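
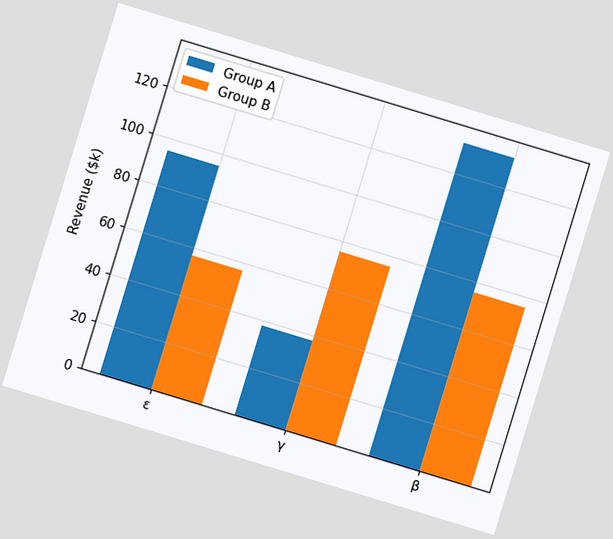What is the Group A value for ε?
$95k

The chart is tilted about 17° clockwise. The Group A bar at ε reaches $95k on the y-axis.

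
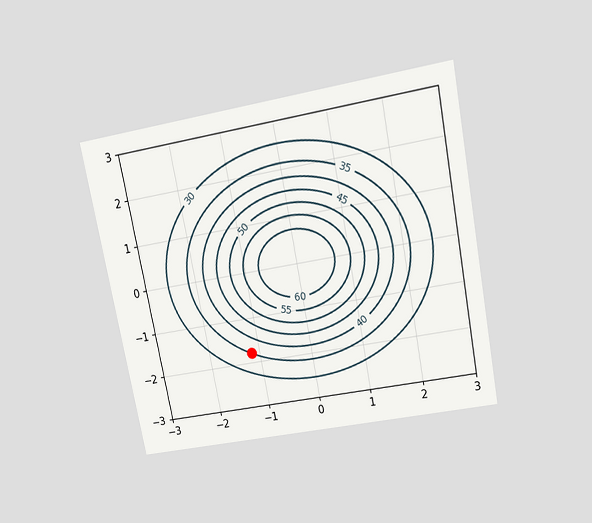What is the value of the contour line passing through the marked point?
The chart is tilted about 11° counter-clockwise and viewed slightly from above. The marked point sits on the contour labelled 35.

35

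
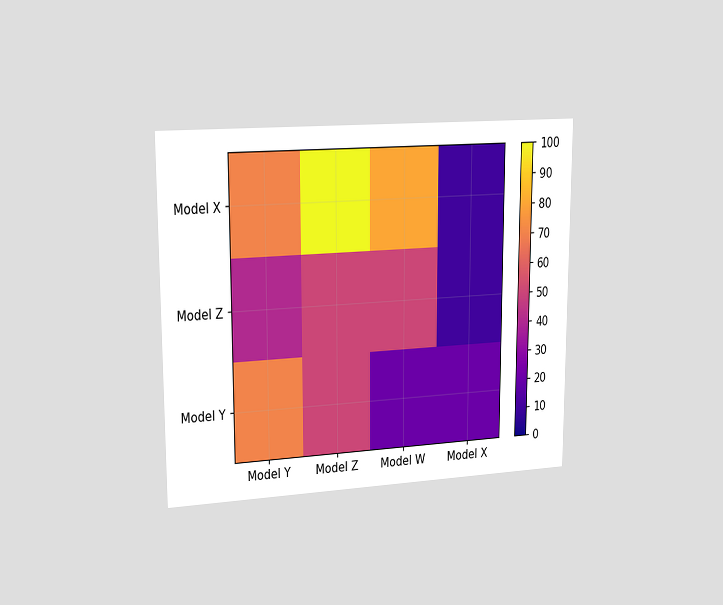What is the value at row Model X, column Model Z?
The chart is viewed slightly from the left. Matching cell (Model X, Model Z) against the colorbar gives 100.

100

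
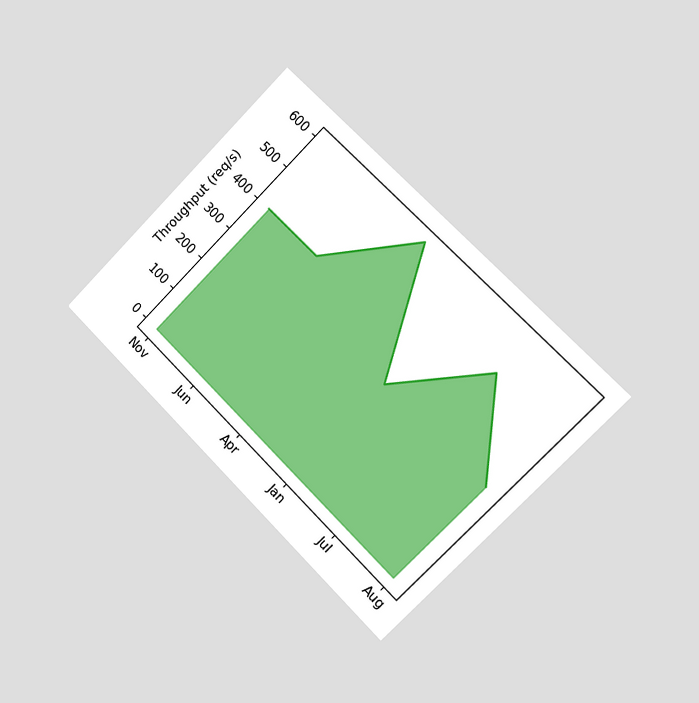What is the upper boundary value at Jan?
The chart is tilted about 45° clockwise and viewed slightly from the right. At Jan the upper boundary is at 300req/s.

300req/s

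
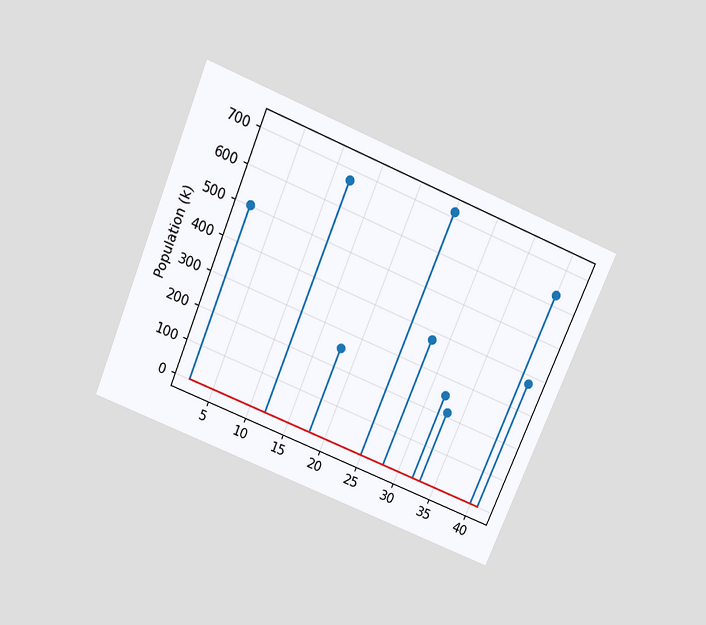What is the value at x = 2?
504k

The chart is tilted about 23° clockwise and viewed slightly from above. The stem at x=2 reaches 504k.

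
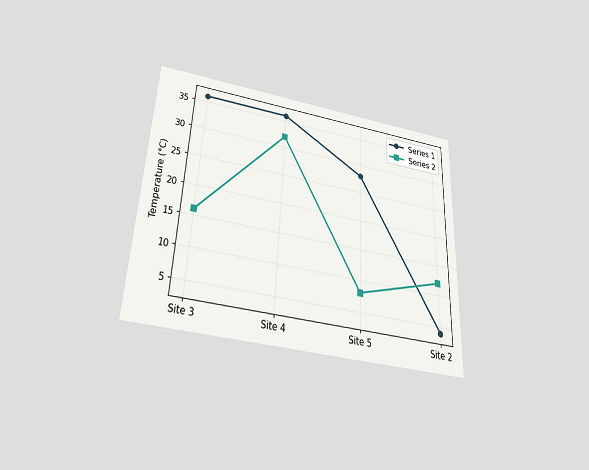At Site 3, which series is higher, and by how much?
The chart is tilted about 3° clockwise and viewed slightly from below. At Site 3, Series 1 sits above the other line by 20°C.

Series 1, by 20°C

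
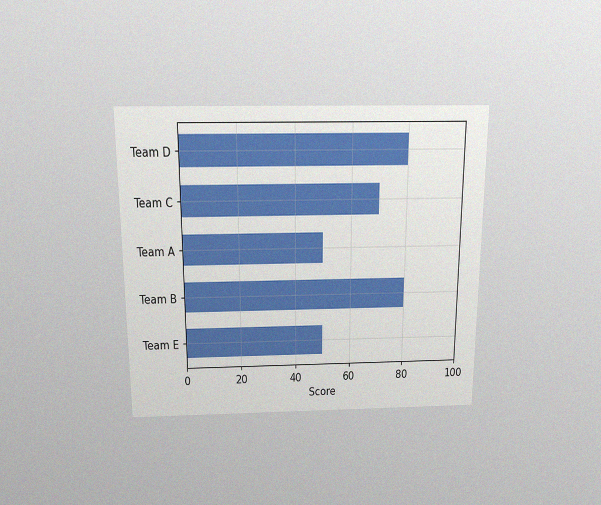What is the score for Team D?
The chart is viewed slightly from above, with some photo noise. Reading along the chart's x-axis, the Team D bar reaches 80.

80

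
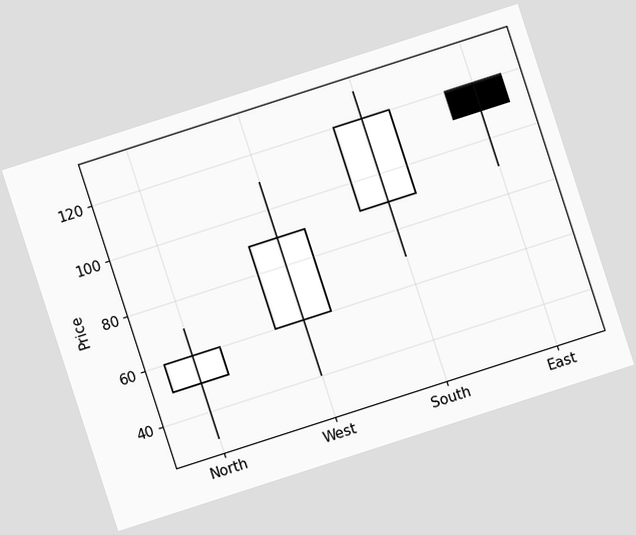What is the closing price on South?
120

The chart is tilted about 18° counter-clockwise. The South candle closes at 120.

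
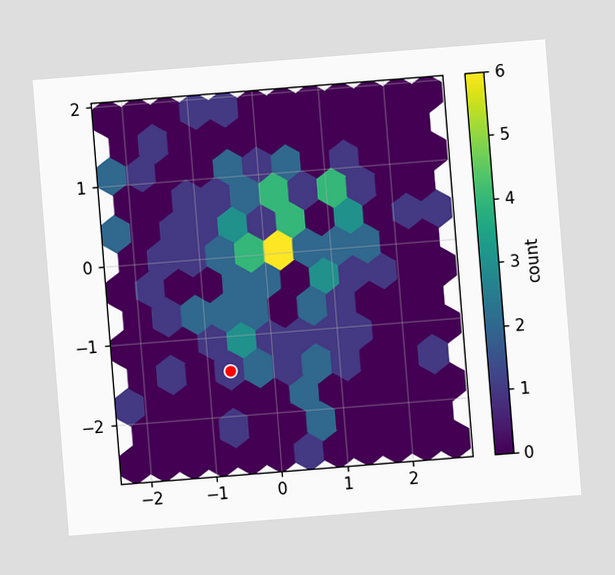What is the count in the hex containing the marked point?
The chart is tilted about 5° counter-clockwise. The marked hex reads 1 on the colorbar.

1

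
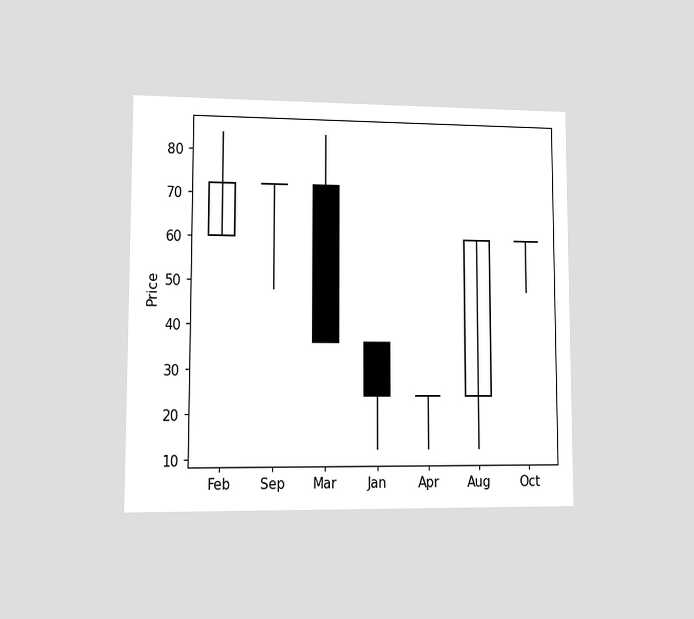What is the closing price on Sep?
The chart is viewed at a slight angle. The Sep candle closes at 72.

72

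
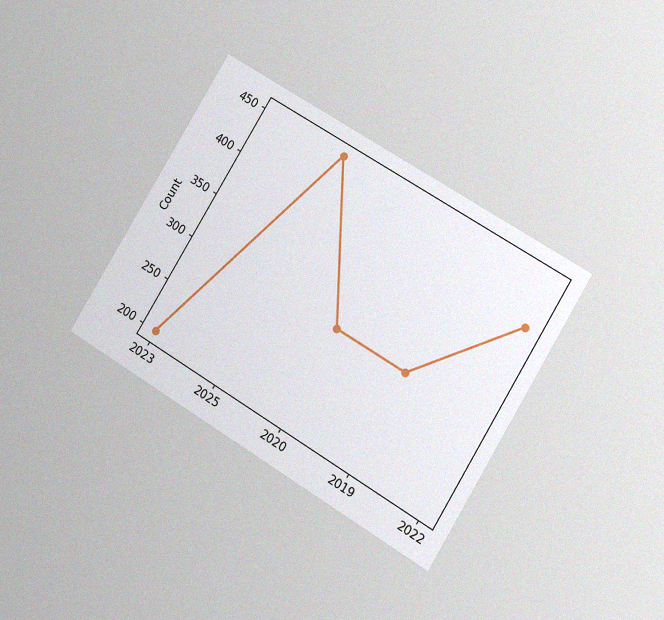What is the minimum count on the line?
200

The chart is tilted about 31° clockwise and viewed at a slight angle, with some photo noise. The lowest point is at 2023, and reading across to the y-axis gives 200.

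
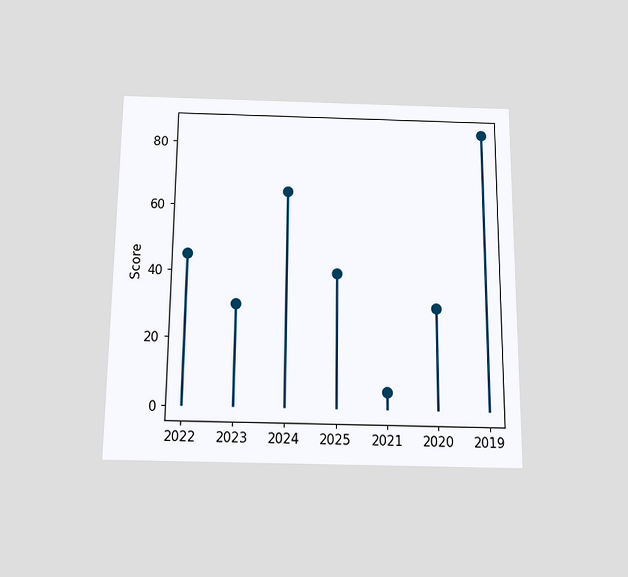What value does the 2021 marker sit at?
5

The chart is viewed slightly from below. The 2021 marker sits at 5.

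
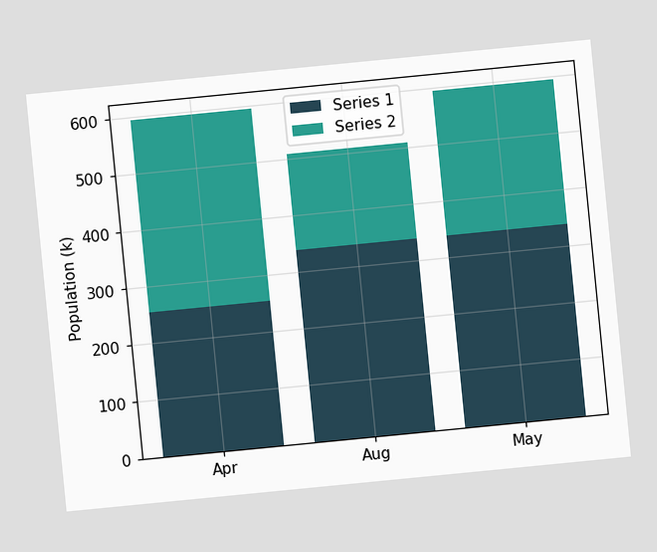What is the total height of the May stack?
595k

The chart is tilted about 6° counter-clockwise. The May stack's top reaches 595k on the y-axis.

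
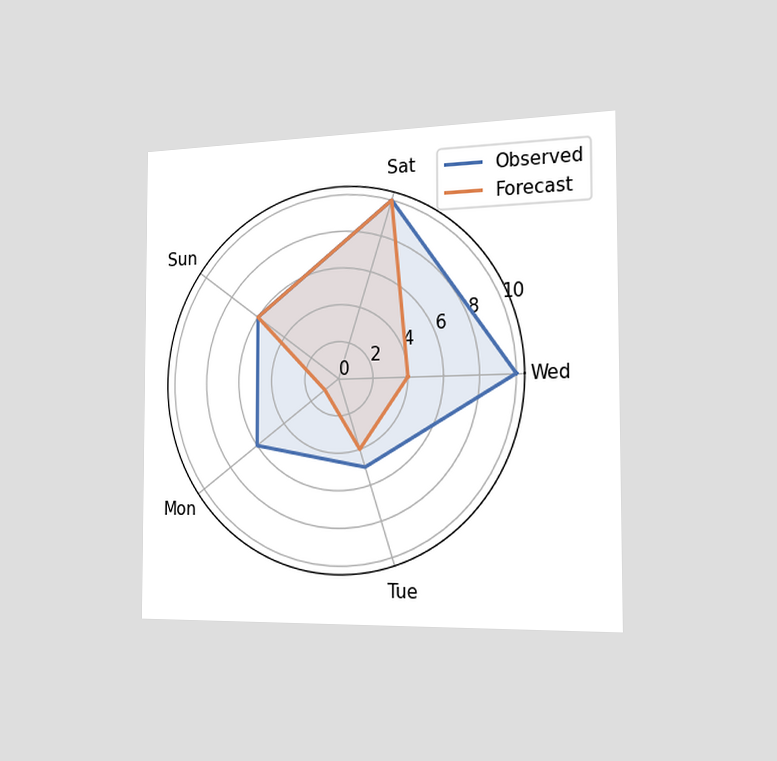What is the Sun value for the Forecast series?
6

The chart is viewed slightly from the right. On the Sun axis, Forecast reaches 6.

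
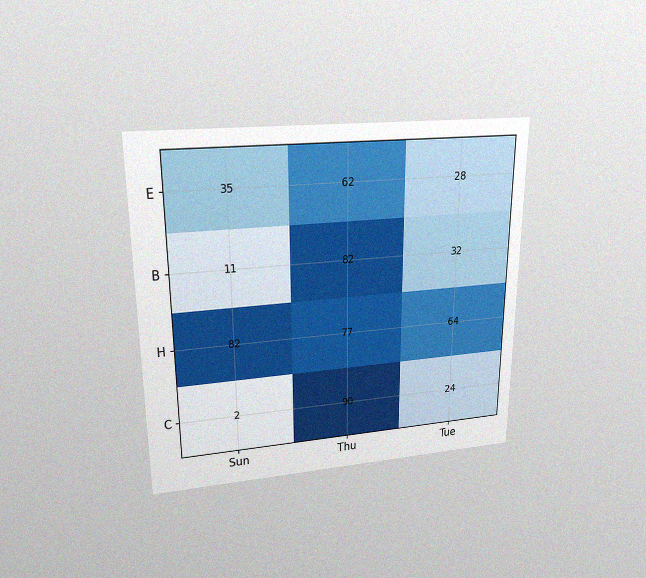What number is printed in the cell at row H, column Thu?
77

The chart is viewed slightly from above, with some photo noise. The (H, Thu) cell reads 77.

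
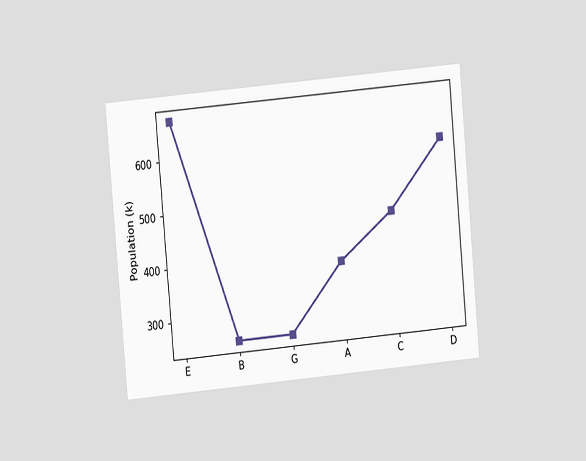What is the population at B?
252k

The chart is tilted about 5° counter-clockwise and viewed at a slight angle. At B, the line is at 252k.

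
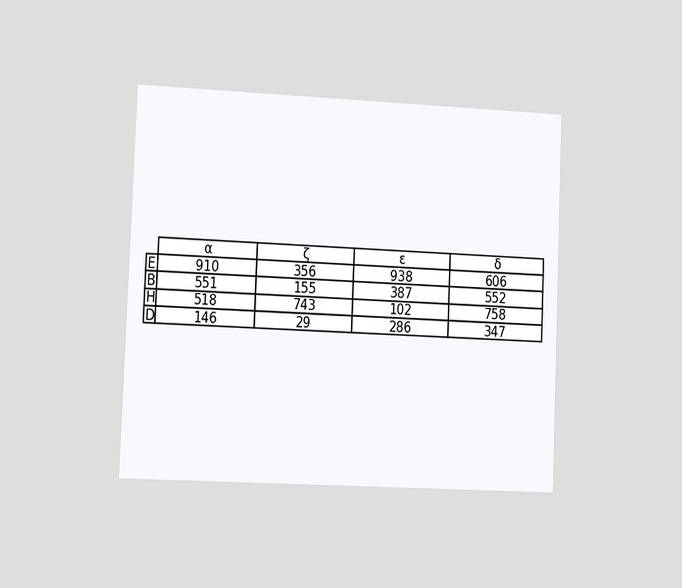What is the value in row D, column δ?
347

The chart is tilted about 2° clockwise and viewed at a slight angle. The (D, δ) cell reads 347.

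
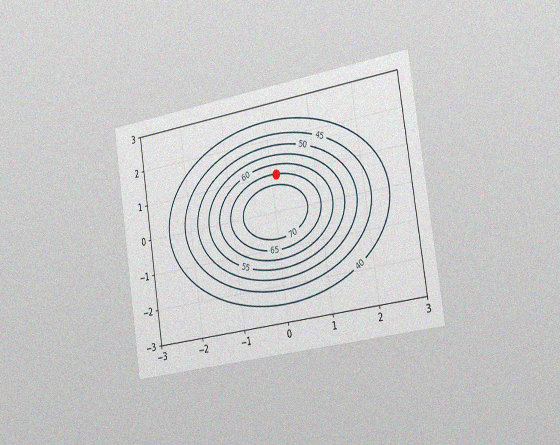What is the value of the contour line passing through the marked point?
65

The chart is tilted about 9° counter-clockwise and viewed slightly from the right, with some photo noise. The marked point sits on the contour labelled 65.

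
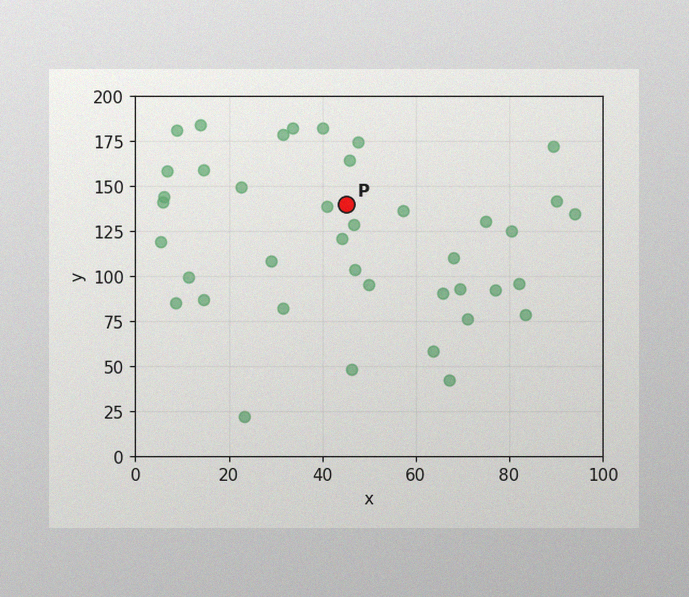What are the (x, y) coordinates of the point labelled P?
(45, 140)

The image has some photo noise and uneven lighting. Following the gridlines from P to each axis, P sits at (45, 140).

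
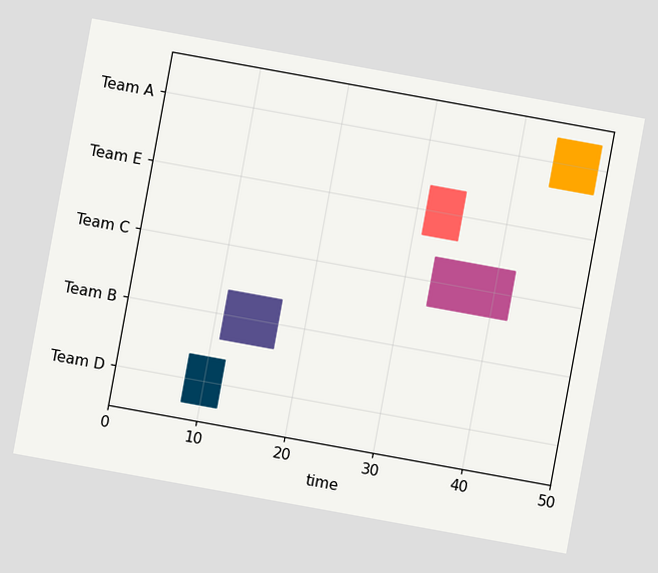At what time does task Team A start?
44

The chart is tilted about 10° clockwise. The Team A bar begins at t=44.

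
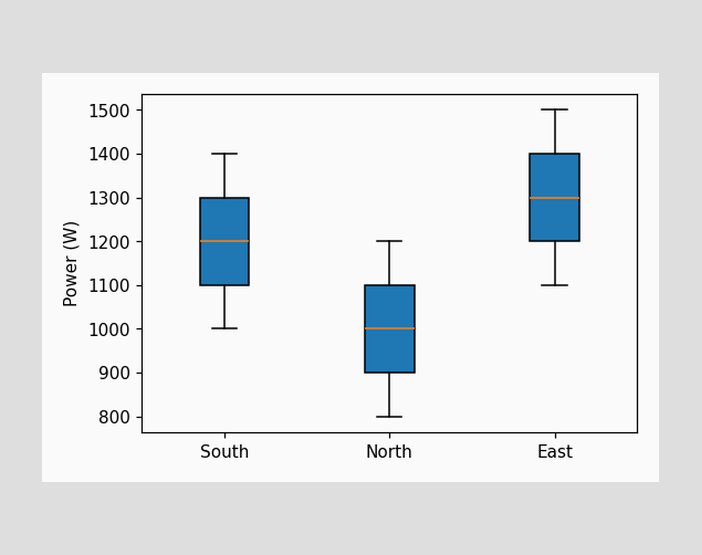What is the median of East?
1300W

The median line in the East box sits at 1300W.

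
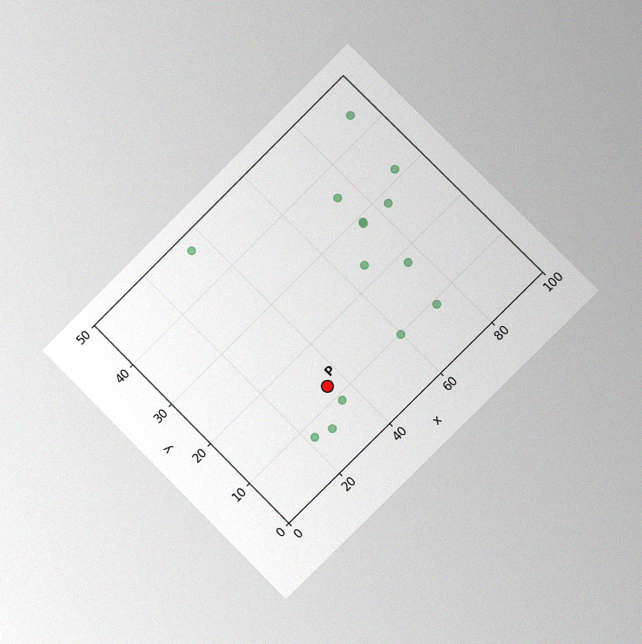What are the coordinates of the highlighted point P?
(35, 12.5)

The chart is tilted about 45° counter-clockwise and viewed slightly from the right, with some photo noise. Following the gridlines from P to each axis, P sits at (35, 12.5).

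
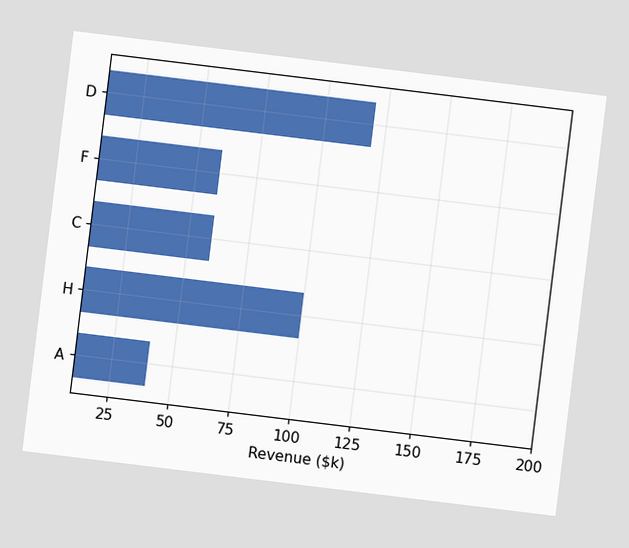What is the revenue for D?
The chart is tilted about 7° clockwise. Reading along the chart's x-axis, the D bar reaches $120k.

$120k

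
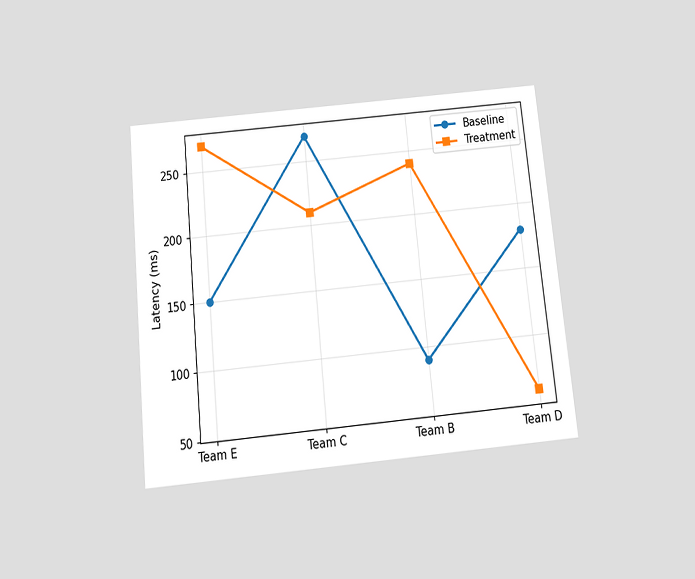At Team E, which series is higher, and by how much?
Treatment, by 120ms

The chart is tilted about 6° counter-clockwise and viewed slightly from below. At Team E, Treatment sits above the other line by 120ms.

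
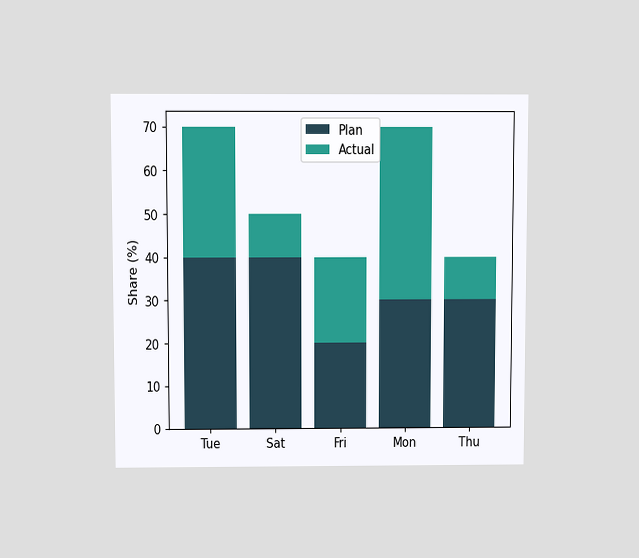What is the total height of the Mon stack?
The chart is viewed slightly from above. The Mon stack's top reaches 70% on the y-axis.

70%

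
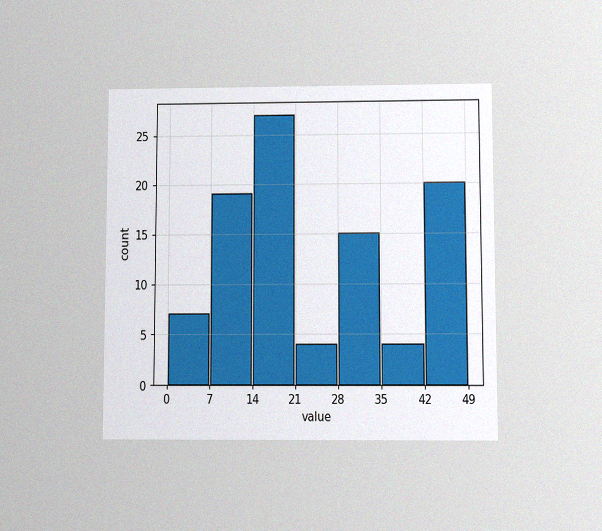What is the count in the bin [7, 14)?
The chart is viewed slightly from below, with some photo noise. The [7, 14) bin has height 19.

19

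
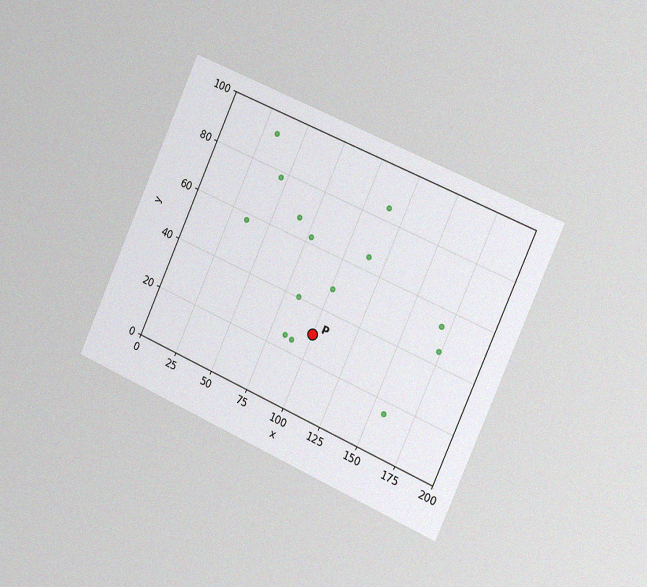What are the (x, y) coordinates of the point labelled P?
The chart is tilted about 24° clockwise and viewed slightly from the right, with some photo noise. Following the gridlines from P to each axis, P sits at (100, 30).

(100, 30)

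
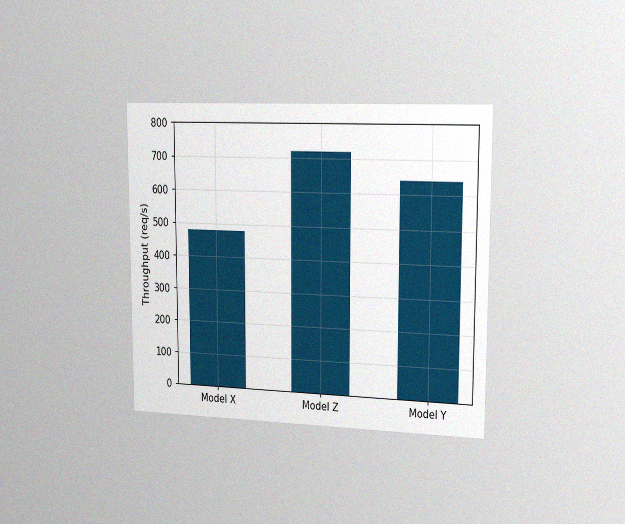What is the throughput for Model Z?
720req/s

The chart is viewed slightly from the right, with some photo noise. Reading along the chart's y-axis, the Model Z bar reaches 720req/s.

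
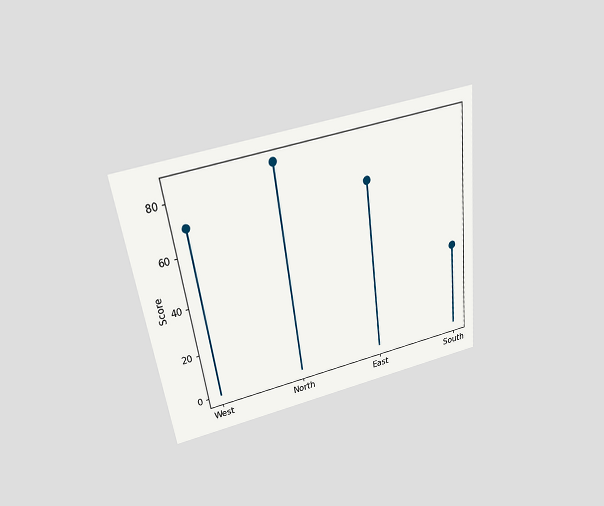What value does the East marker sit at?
70

The chart is tilted about 8° counter-clockwise and viewed slightly from above. The East marker sits at 70.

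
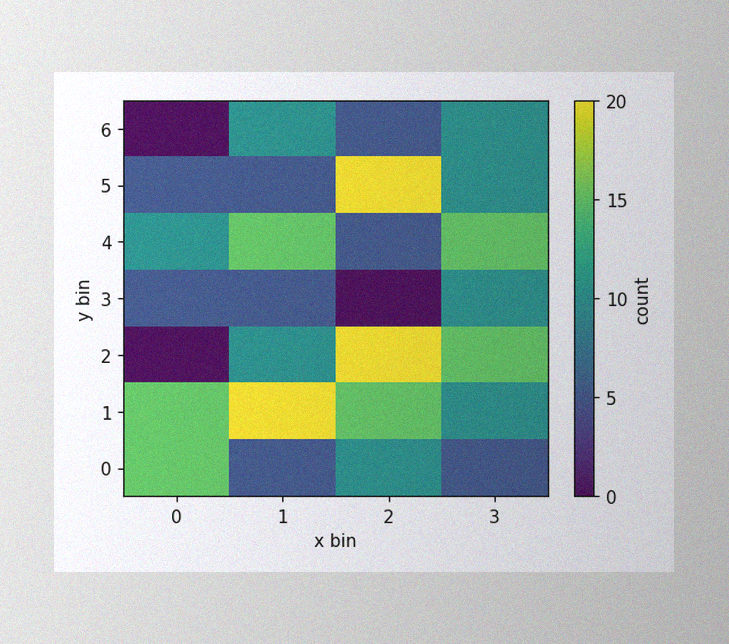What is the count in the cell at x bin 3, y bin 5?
10

The image has some photo noise and uneven lighting. Matching the cell (3, 5) against the colorbar gives 10.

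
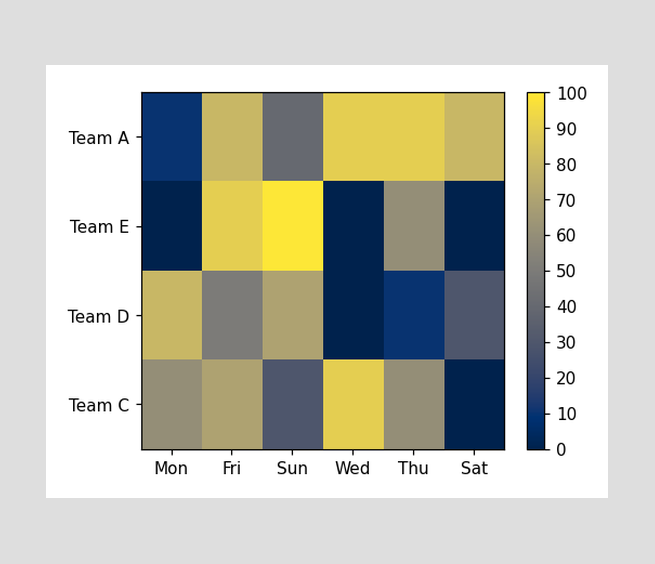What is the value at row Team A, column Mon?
10

Matching cell (Team A, Mon) against the colorbar gives 10.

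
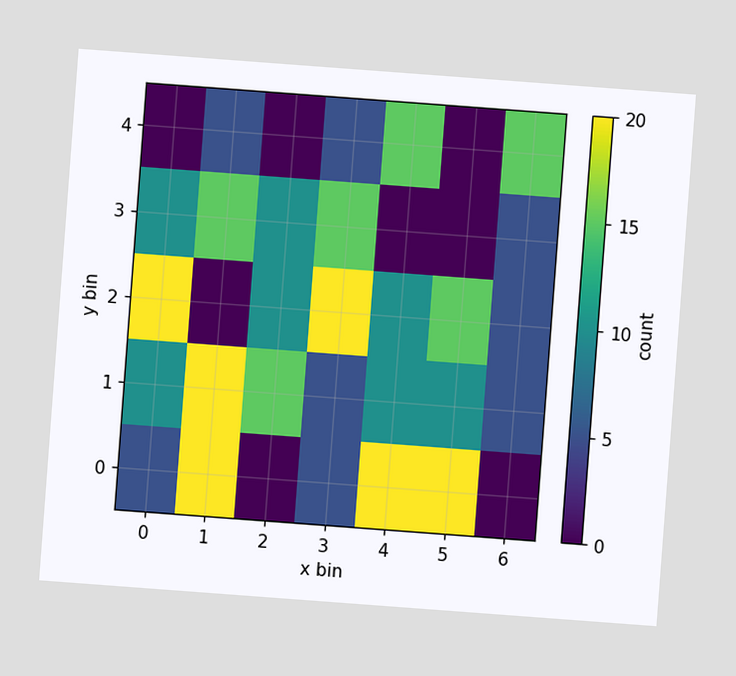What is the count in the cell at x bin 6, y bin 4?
The chart is tilted about 4° clockwise. Matching the cell (6, 4) against the colorbar gives 15.

15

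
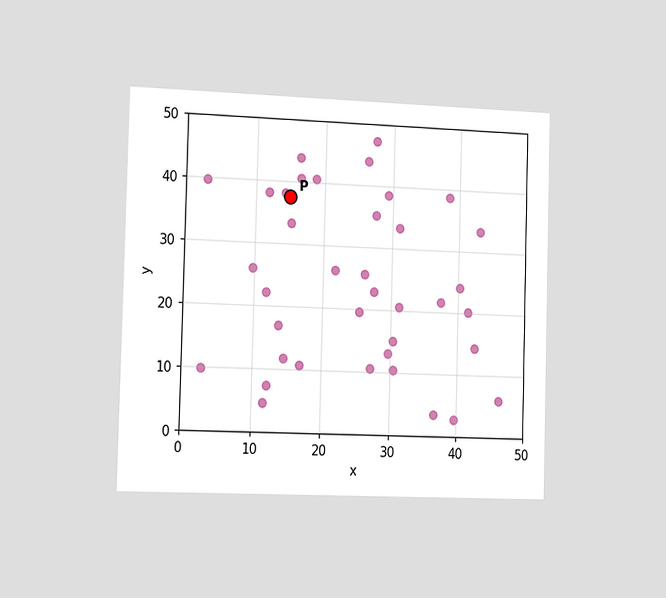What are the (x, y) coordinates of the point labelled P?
(15, 37.5)

The chart is viewed slightly from the left. Following the gridlines from P to each axis, P sits at (15, 37.5).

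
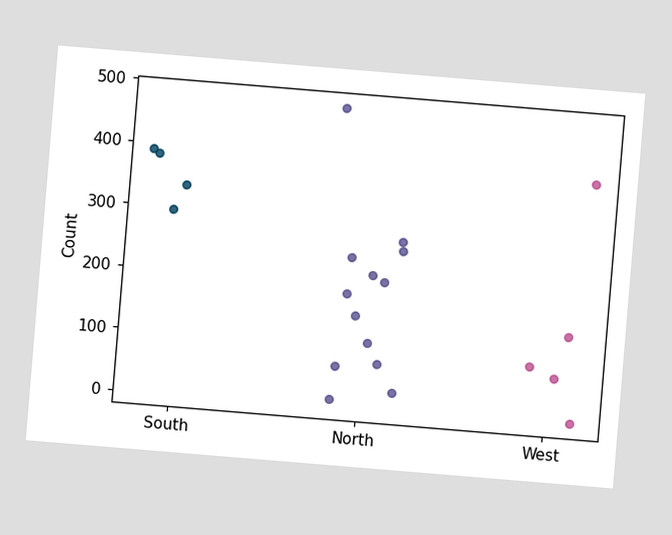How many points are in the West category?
The chart is tilted about 5° clockwise. Counting the markers in the West column gives 5.

5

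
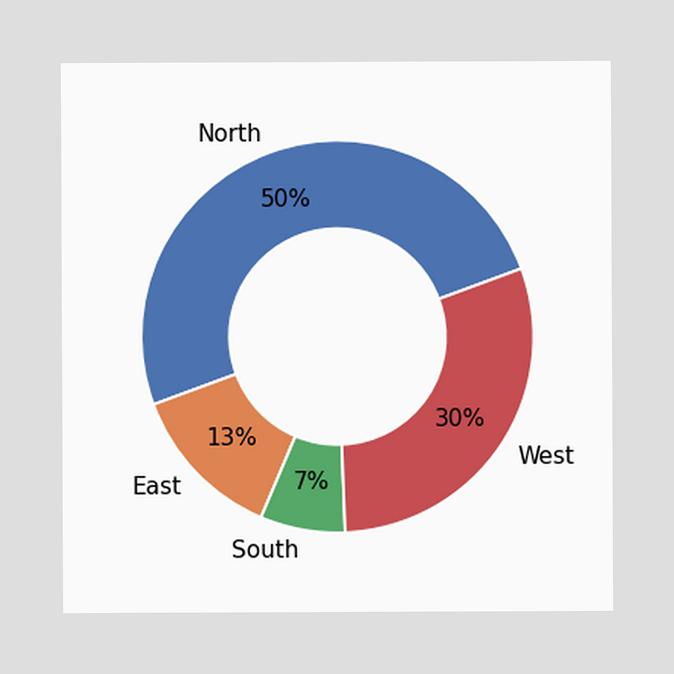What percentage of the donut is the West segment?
The West segment takes up 30% of the ring.

30%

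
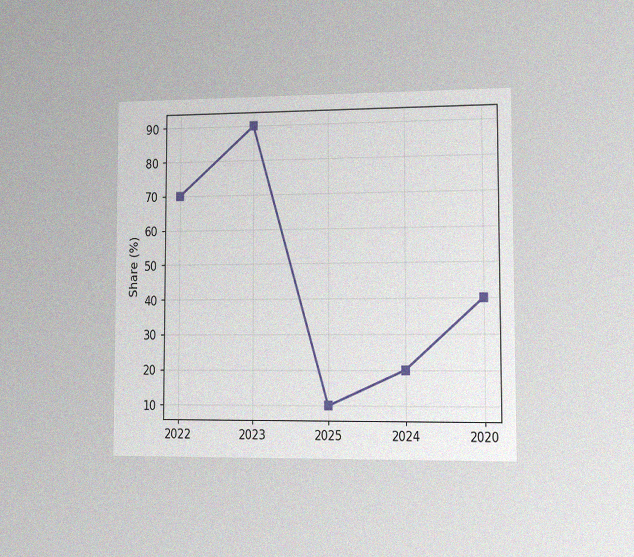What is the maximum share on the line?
The chart is viewed slightly from the right, with some photo noise. The highest point is at 2023, and reading across to the y-axis gives 90%.

90%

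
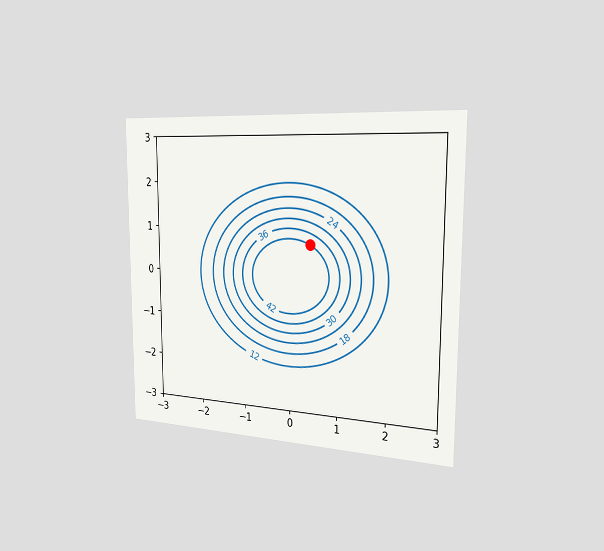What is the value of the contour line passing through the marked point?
42

The chart is viewed slightly from the right. The marked point sits on the contour labelled 42.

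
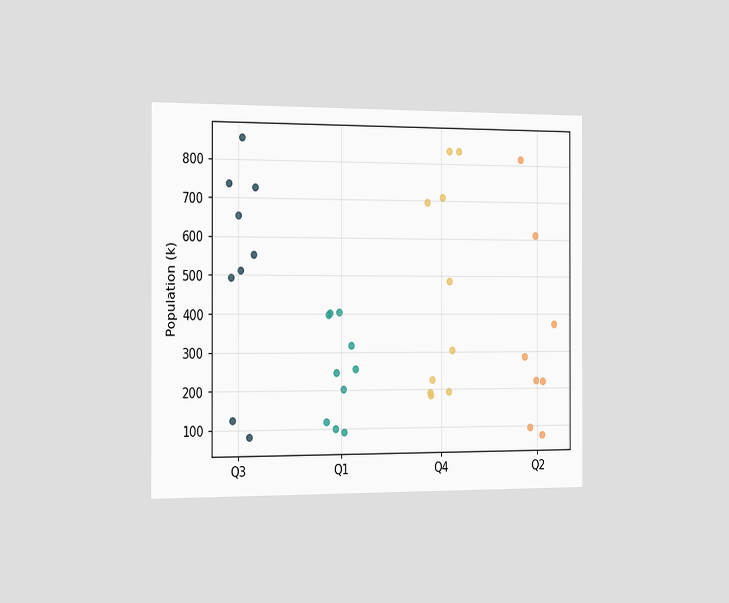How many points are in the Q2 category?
8

The chart is viewed slightly from the left. Counting the markers in the Q2 column gives 8.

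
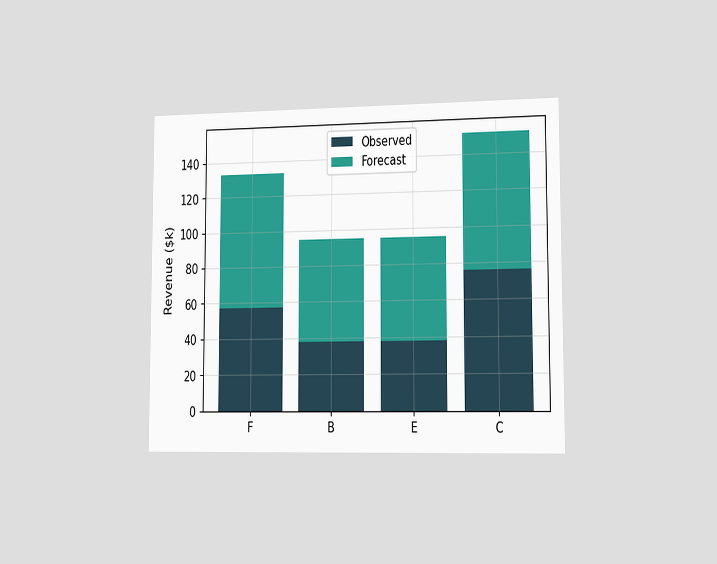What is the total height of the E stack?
$95k

The chart is viewed slightly from the right. The E stack's top reaches $95k on the y-axis.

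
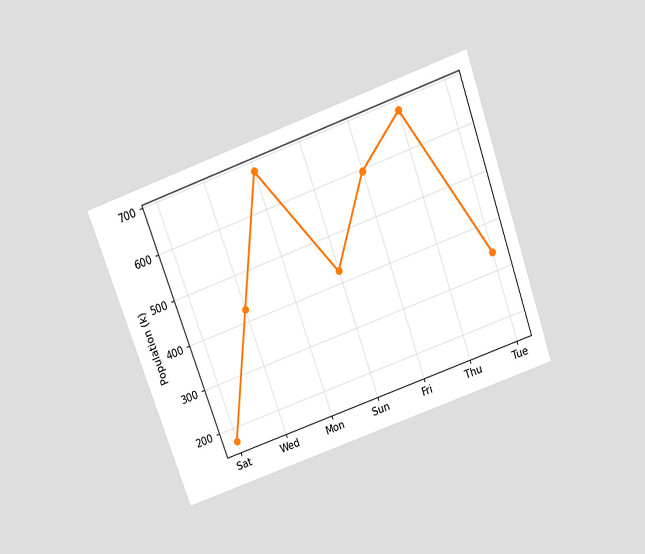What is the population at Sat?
The chart is tilted about 20° counter-clockwise and viewed slightly from above. At Sat, the line is at 170k.

170k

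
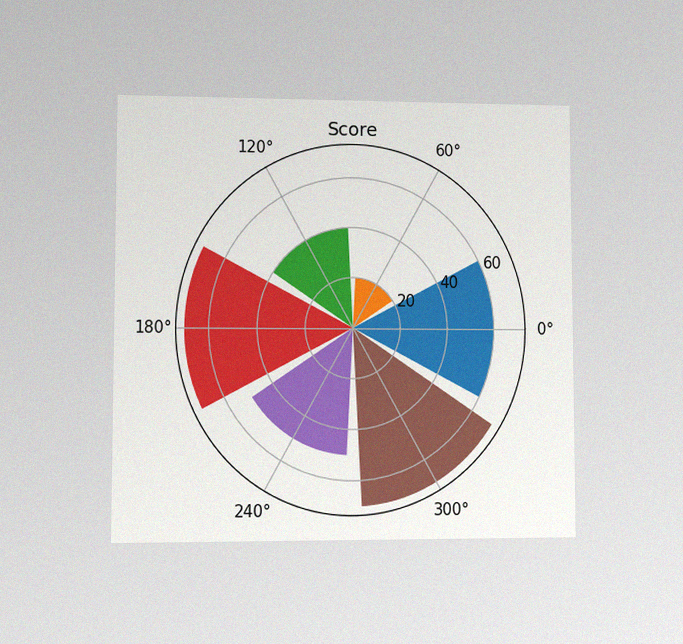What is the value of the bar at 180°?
70

The chart is viewed at a slight angle, with some photo noise. The bar at 180° reaches 70 on the radial axis.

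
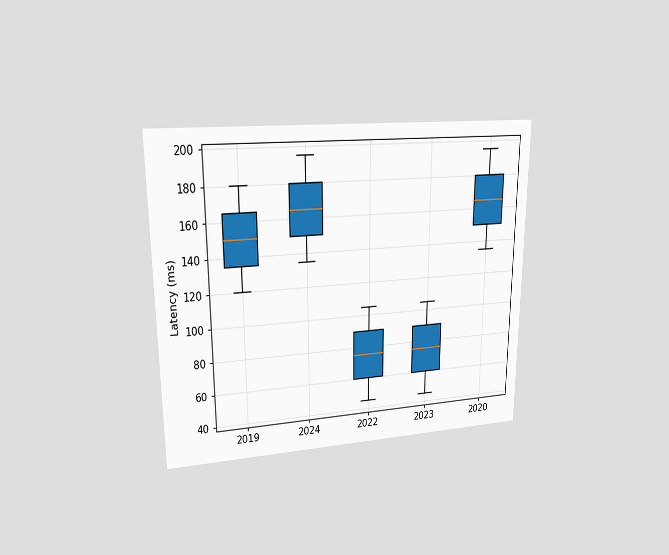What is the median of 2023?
75ms

The chart is viewed at a slight angle. The median line in the 2023 box sits at 75ms.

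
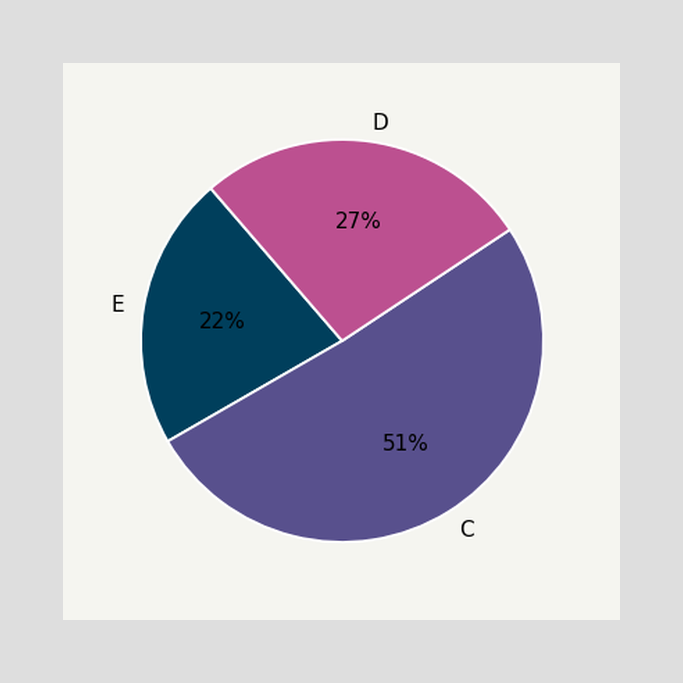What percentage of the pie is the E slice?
22%

The E slice takes up 22% of the pie.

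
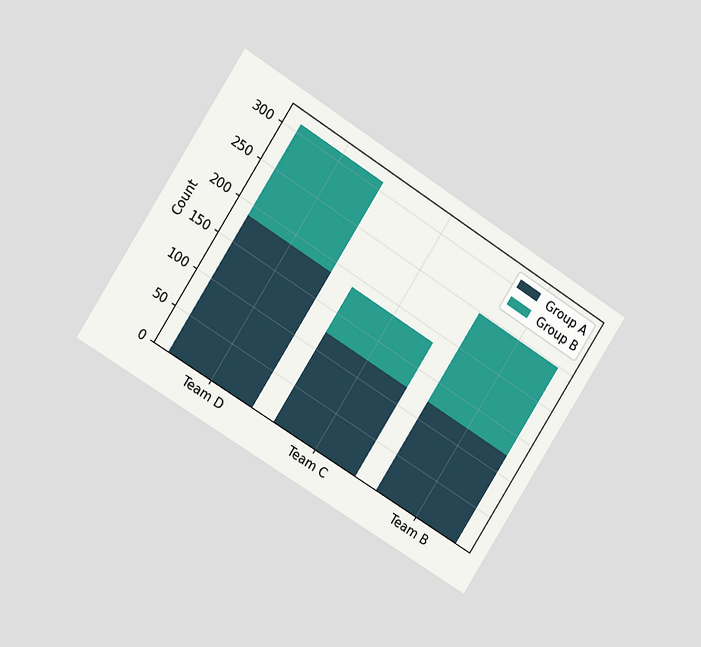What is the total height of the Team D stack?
The chart is tilted about 33° clockwise and viewed slightly from the left. The Team D stack's top reaches 310 on the y-axis.

310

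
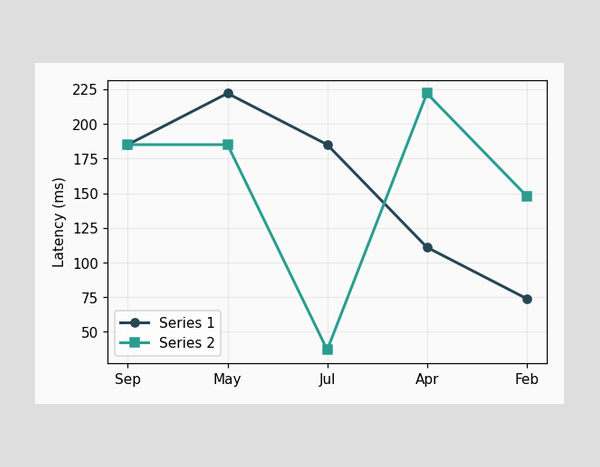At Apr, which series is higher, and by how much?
At Apr, Series 2 sits above the other line by 111ms.

Series 2, by 111ms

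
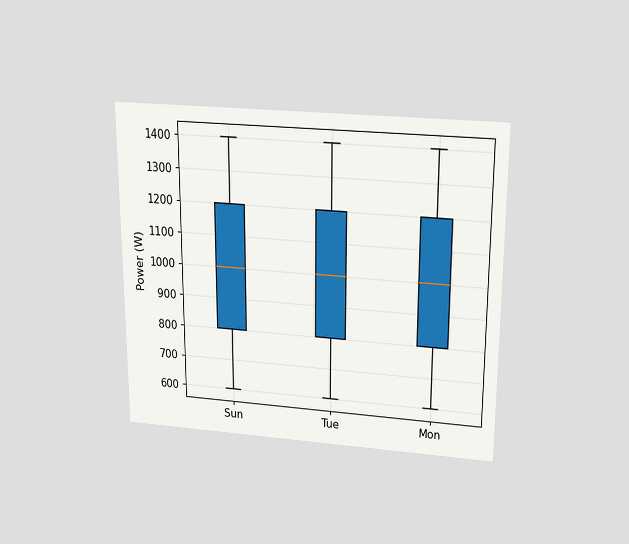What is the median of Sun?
1000W

The chart is viewed slightly from above. The median line in the Sun box sits at 1000W.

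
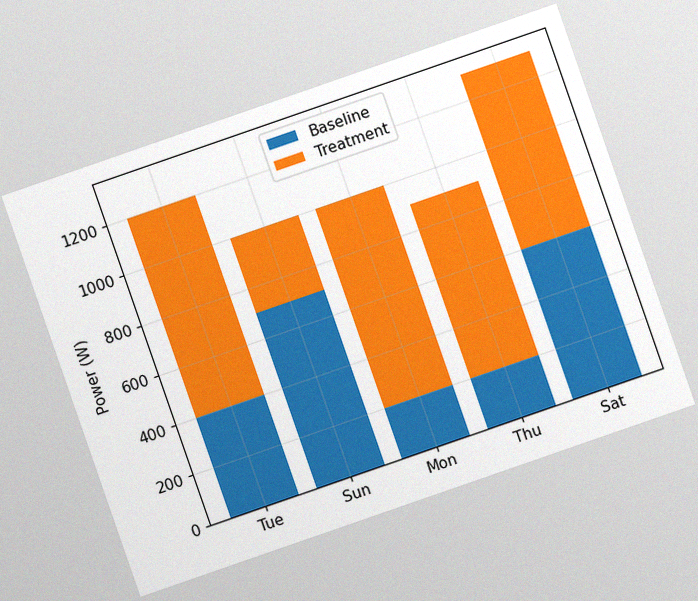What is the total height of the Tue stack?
1200W

The chart is tilted about 19° counter-clockwise, with some photo noise. The Tue stack's top reaches 1200W on the y-axis.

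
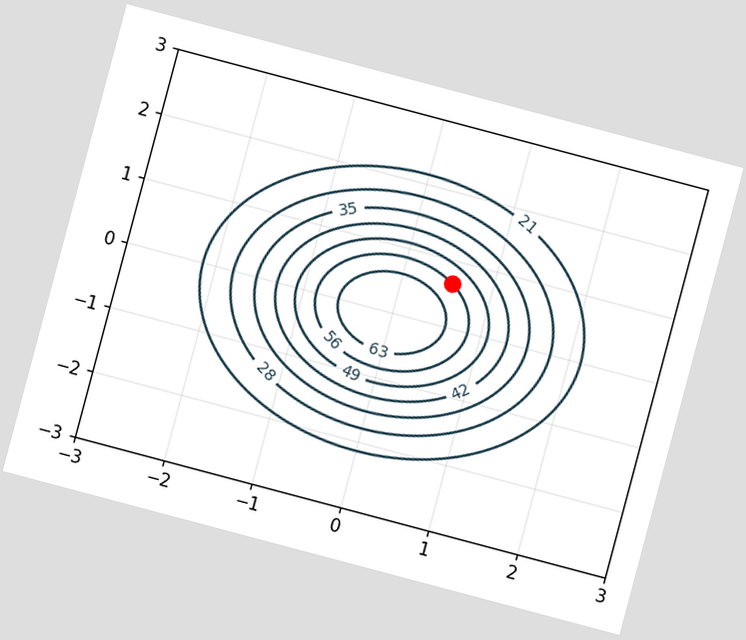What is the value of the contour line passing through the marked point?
56

The chart is tilted about 15° clockwise. The marked point sits on the contour labelled 56.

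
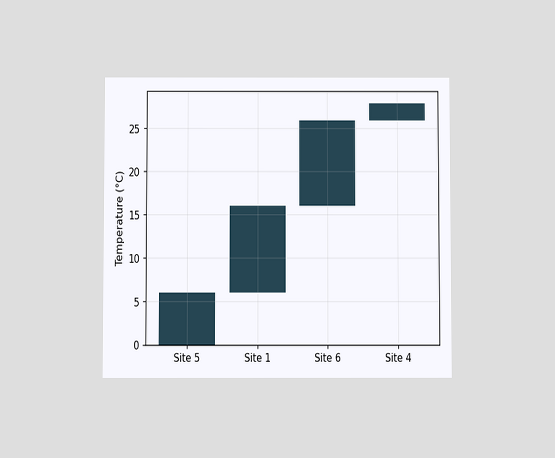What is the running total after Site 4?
28°C

The chart is viewed slightly from below. After Site 4 the running total reaches 28°C.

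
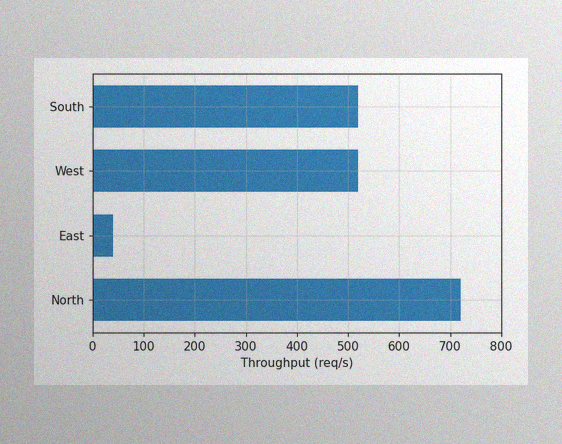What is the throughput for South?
The image has some photo noise and uneven lighting. Reading along the chart's x-axis, the South bar reaches 520req/s.

520req/s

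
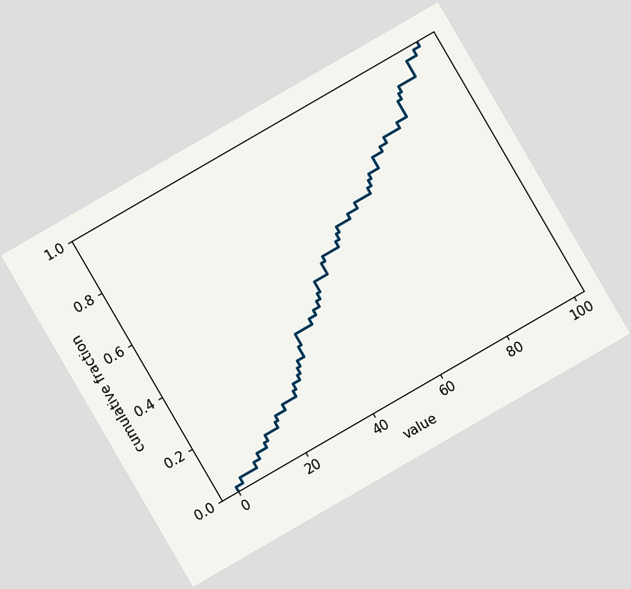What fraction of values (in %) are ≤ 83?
The chart is tilted about 30° counter-clockwise. At x=83 the ECDF step is at 80%.

80%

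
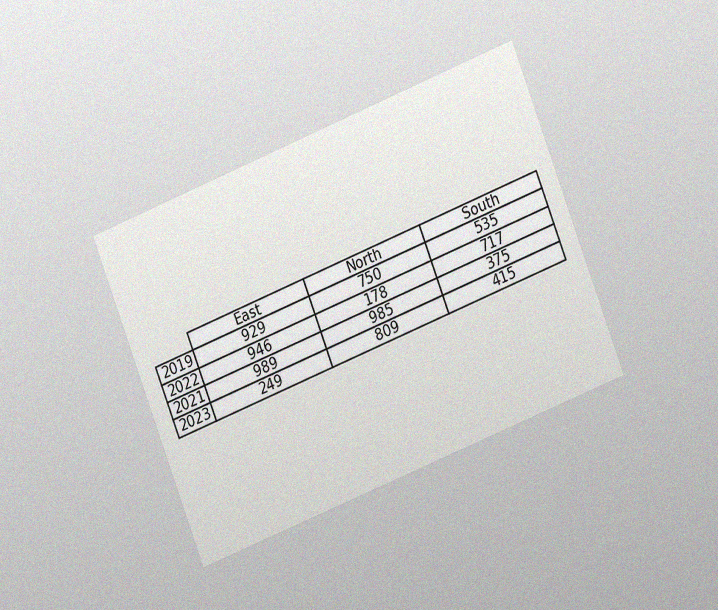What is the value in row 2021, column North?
985

The chart is tilted about 21° counter-clockwise and viewed at a slight angle, with some photo noise. The (2021, North) cell reads 985.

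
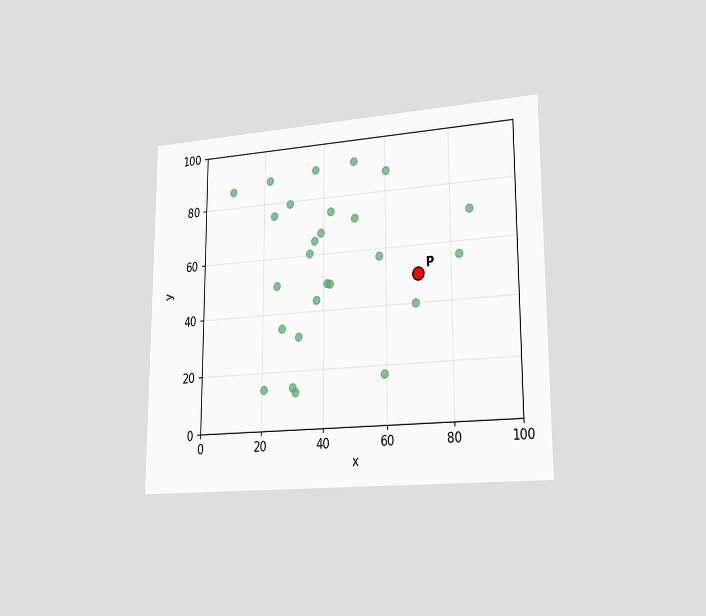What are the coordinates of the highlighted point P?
(70, 50)

The chart is viewed slightly from the right. Following the gridlines from P to each axis, P sits at (70, 50).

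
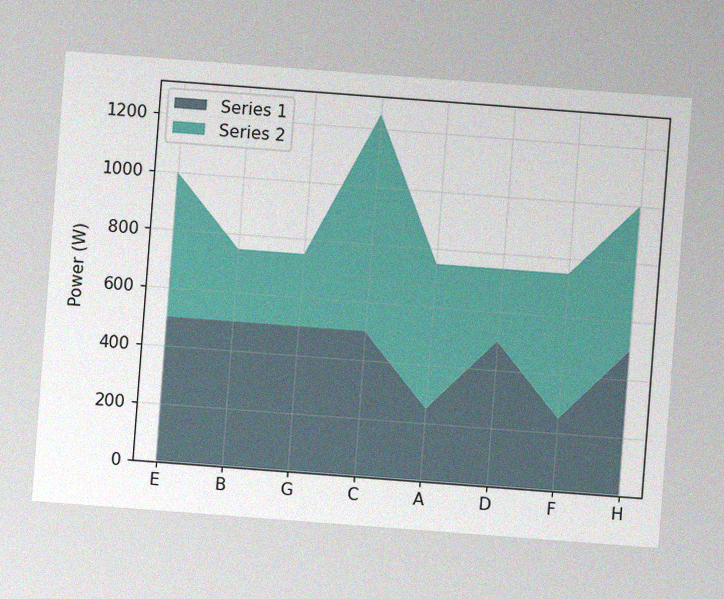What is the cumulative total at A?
The chart is tilted about 4° clockwise, with some photo noise. The stacked total at A reaches 750W.

750W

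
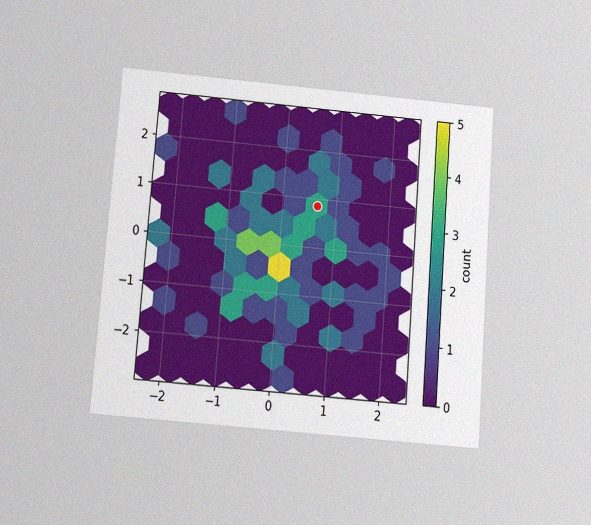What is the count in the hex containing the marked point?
The chart is tilted about 4° clockwise and viewed slightly from below, with some photo noise. The marked hex reads 3 on the colorbar.

3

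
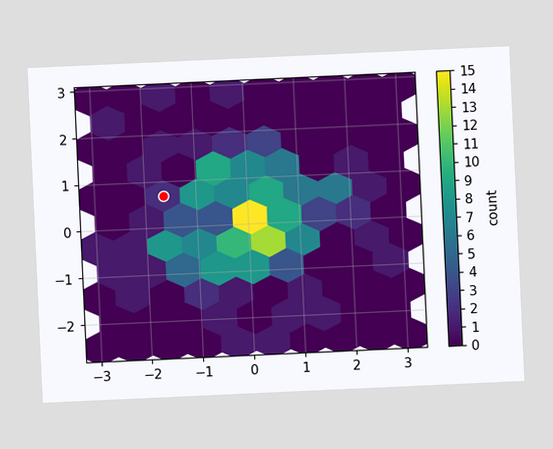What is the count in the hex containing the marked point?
2

The chart is tilted about 3° counter-clockwise. The marked hex reads 2 on the colorbar.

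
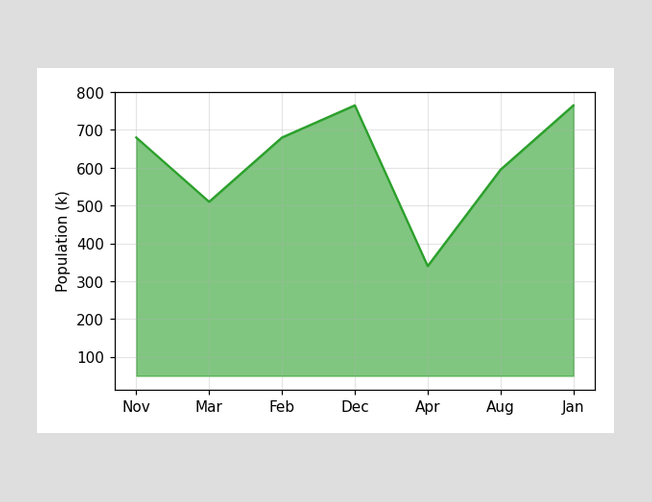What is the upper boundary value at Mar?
At Mar the upper boundary is at 510k.

510k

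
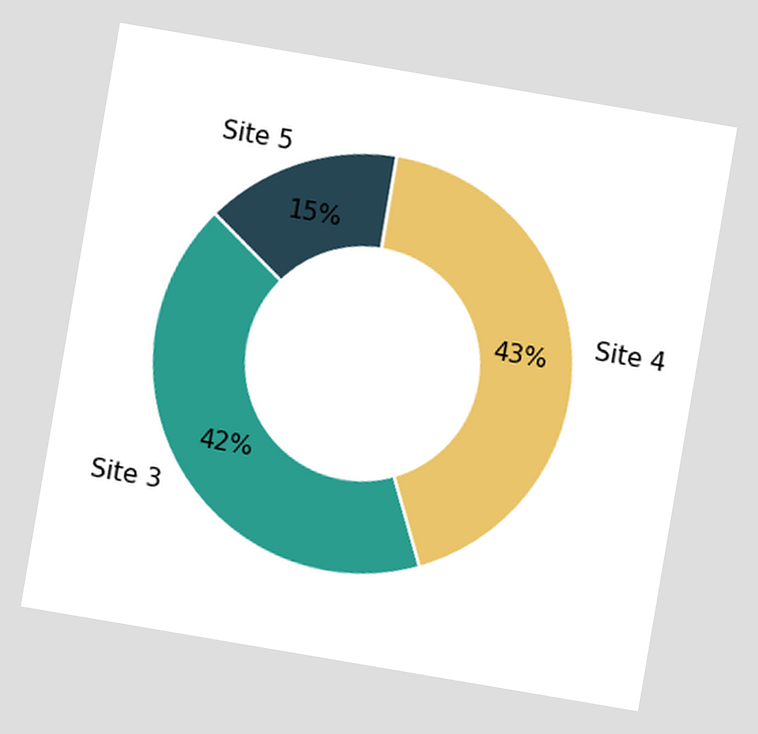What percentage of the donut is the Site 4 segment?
The chart is tilted about 10° clockwise. The Site 4 segment takes up 43% of the ring.

43%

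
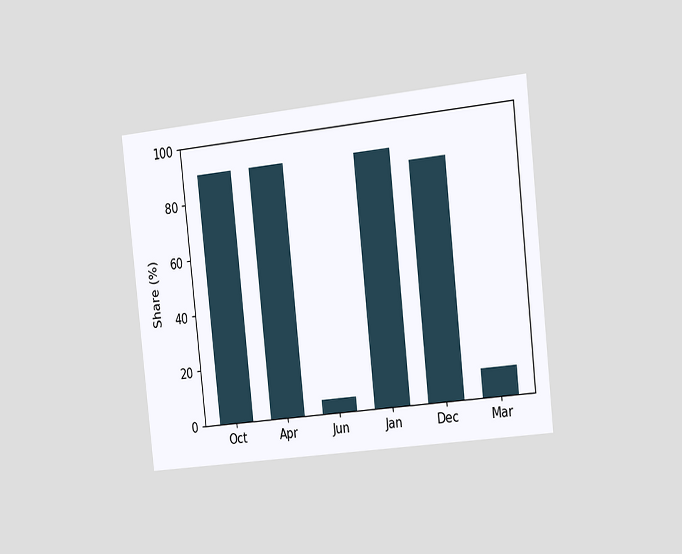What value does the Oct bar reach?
The chart is tilted about 6° counter-clockwise and viewed slightly from the right. Reading along the chart's y-axis, the Oct bar reaches 90%.

90%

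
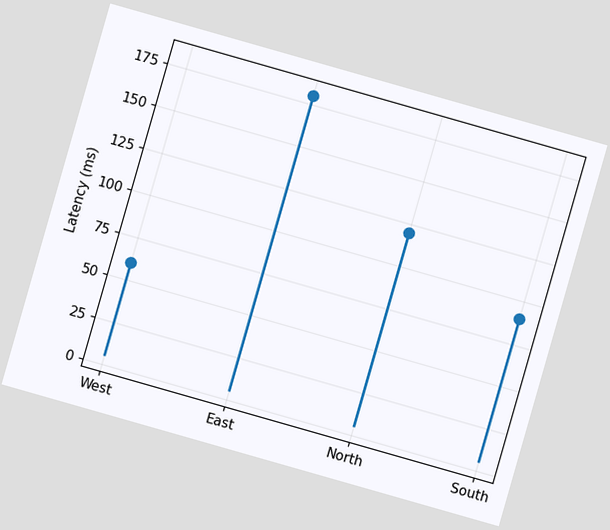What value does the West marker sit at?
The chart is tilted about 16° clockwise. The West marker sits at 60ms.

60ms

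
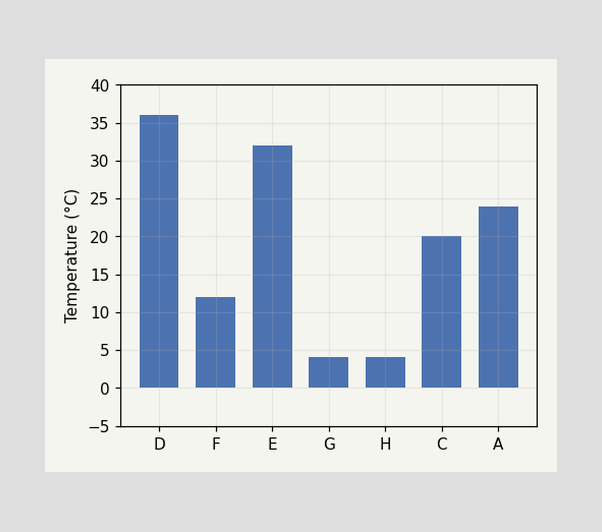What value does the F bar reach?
Reading along the chart's y-axis, the F bar reaches 12°C.

12°C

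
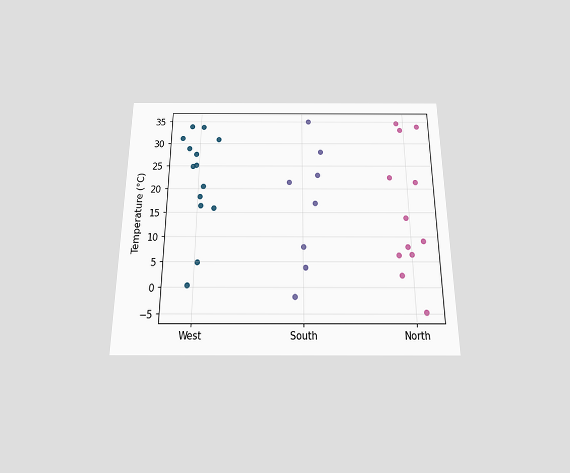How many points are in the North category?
The chart is viewed slightly from below. Counting the markers in the North column gives 12.

12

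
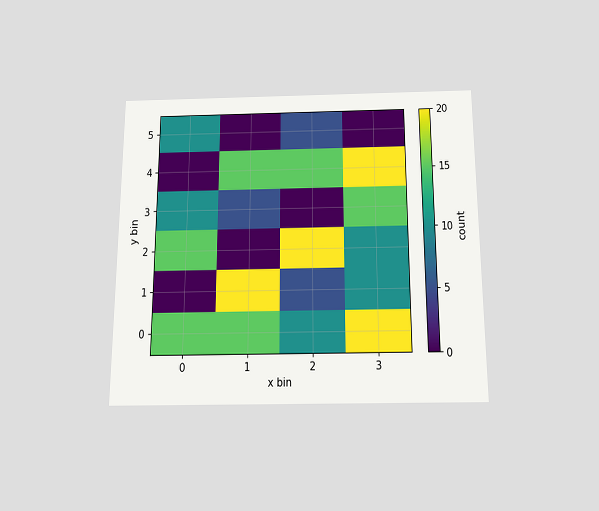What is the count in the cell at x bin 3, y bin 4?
20

The chart is viewed slightly from below. Matching the cell (3, 4) against the colorbar gives 20.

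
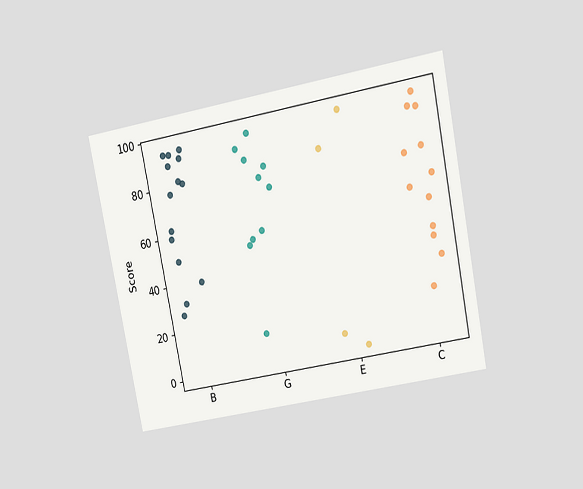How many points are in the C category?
The chart is tilted about 11° counter-clockwise and viewed at a slight angle. Counting the markers in the C column gives 12.

12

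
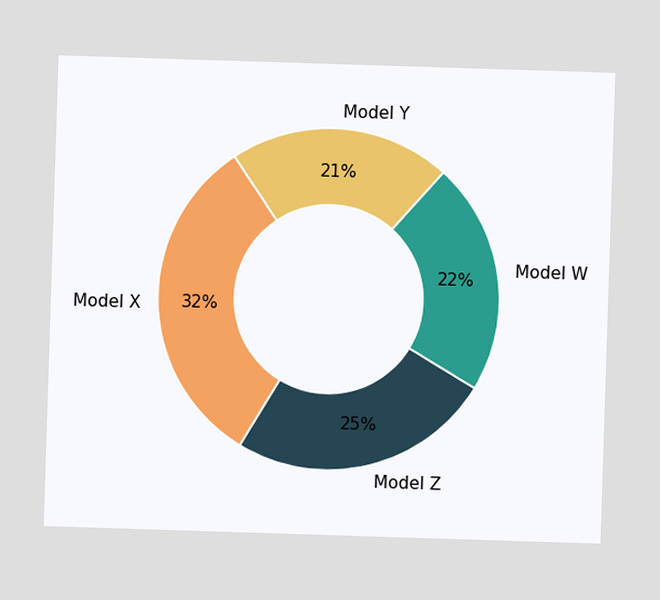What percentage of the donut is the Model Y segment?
The Model Y segment takes up 21% of the ring.

21%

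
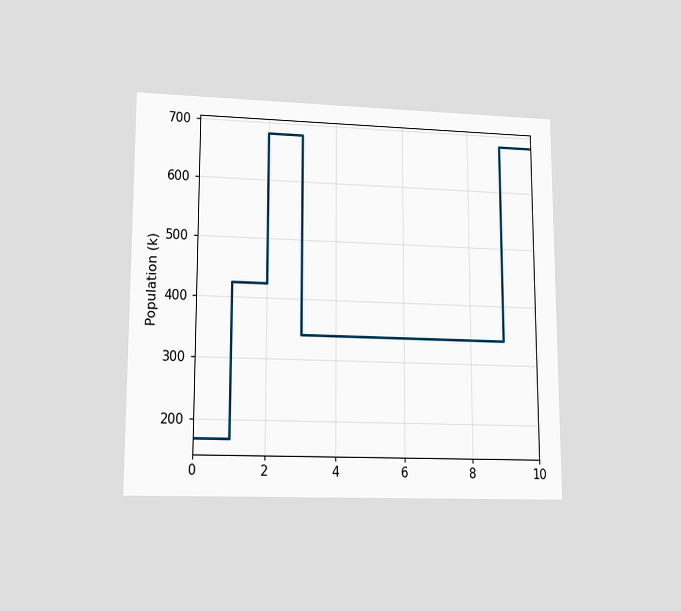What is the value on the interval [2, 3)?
The chart is viewed at a slight angle. On [2, 3) the step sits at 680k.

680k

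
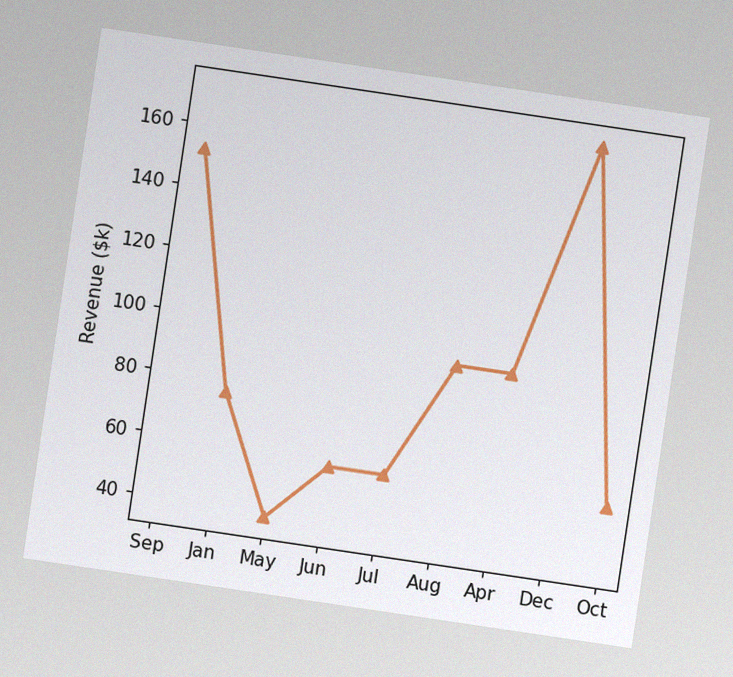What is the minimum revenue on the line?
$38k

The chart is tilted about 8° clockwise, with some photo noise. The lowest point is at May, and reading across to the y-axis gives $38k.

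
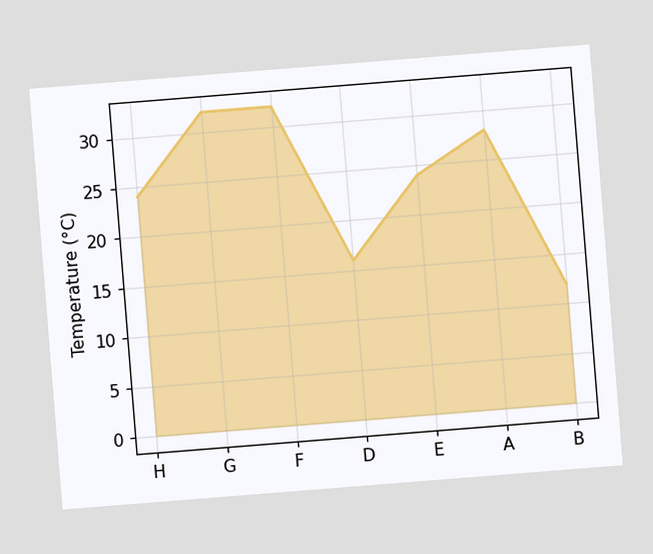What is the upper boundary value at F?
The chart is tilted about 5° counter-clockwise. At F the upper boundary is at 32°C.

32°C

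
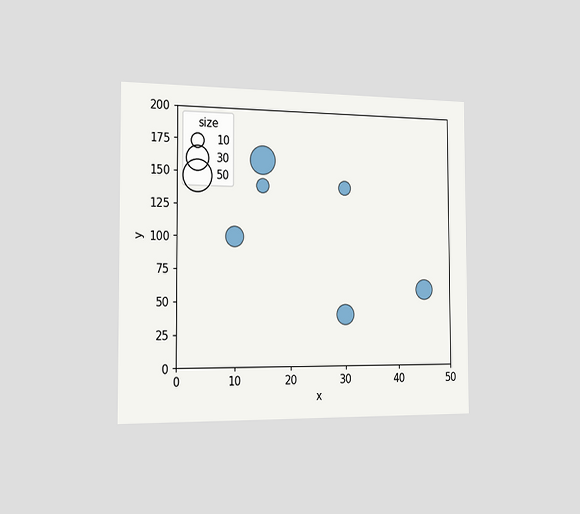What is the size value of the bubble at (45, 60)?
The chart is viewed slightly from the left. Matching the bubble at (45, 60) against the size legend gives 20.

20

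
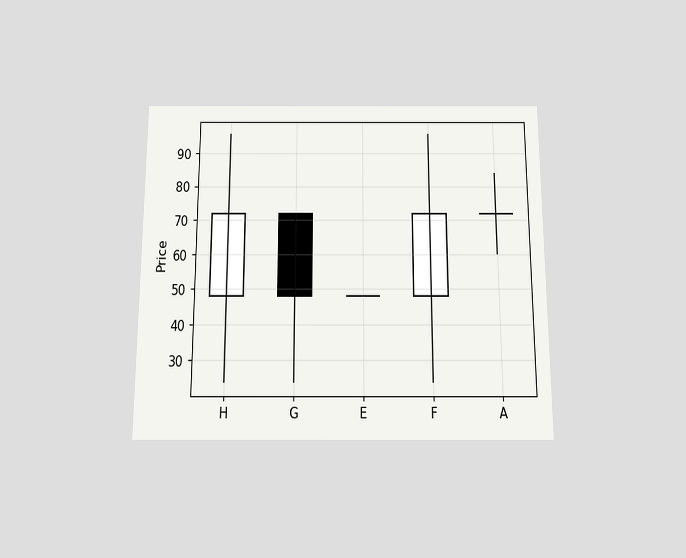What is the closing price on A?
72

The chart is viewed slightly from below. The A candle closes at 72.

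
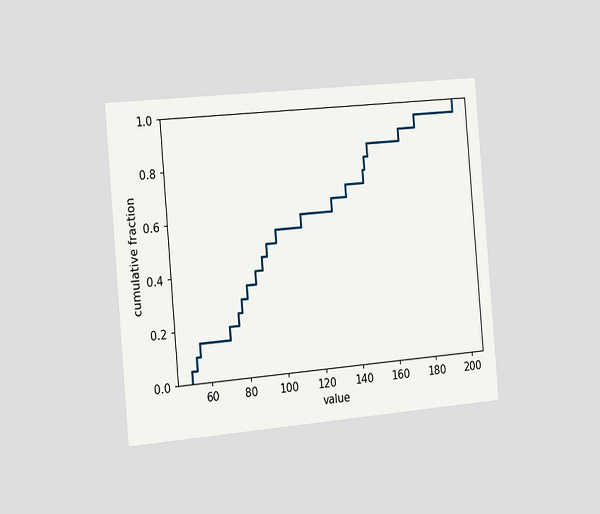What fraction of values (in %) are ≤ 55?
The chart is tilted about 5° counter-clockwise and viewed slightly from the left. At x=55 the ECDF step is at 15%.

15%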